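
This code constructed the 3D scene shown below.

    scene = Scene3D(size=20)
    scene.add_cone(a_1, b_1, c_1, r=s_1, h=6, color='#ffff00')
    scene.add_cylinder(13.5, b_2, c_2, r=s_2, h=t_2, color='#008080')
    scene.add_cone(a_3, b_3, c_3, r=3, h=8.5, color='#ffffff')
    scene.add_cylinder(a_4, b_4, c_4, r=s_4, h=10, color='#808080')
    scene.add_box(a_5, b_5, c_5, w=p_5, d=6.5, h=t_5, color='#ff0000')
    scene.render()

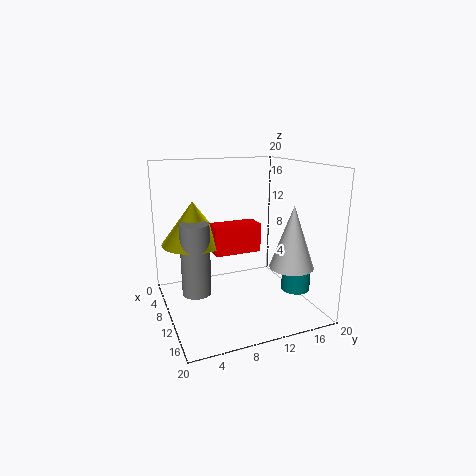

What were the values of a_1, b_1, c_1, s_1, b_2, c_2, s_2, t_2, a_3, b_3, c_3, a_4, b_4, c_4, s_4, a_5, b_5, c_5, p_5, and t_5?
a_1 = 7
b_1 = 4.5
c_1 = 9
s_1 = 4.5
b_2 = 17.5
c_2 = 2.5
s_2 = 2
t_2 = 4.5
a_3 = 14.5
b_3 = 16
c_3 = 6.5
a_4 = 9.5
b_4 = 4
c_4 = 2.5
s_4 = 2
a_5 = 8
b_5 = 6.5
c_5 = 8
p_5 = 3
t_5 = 4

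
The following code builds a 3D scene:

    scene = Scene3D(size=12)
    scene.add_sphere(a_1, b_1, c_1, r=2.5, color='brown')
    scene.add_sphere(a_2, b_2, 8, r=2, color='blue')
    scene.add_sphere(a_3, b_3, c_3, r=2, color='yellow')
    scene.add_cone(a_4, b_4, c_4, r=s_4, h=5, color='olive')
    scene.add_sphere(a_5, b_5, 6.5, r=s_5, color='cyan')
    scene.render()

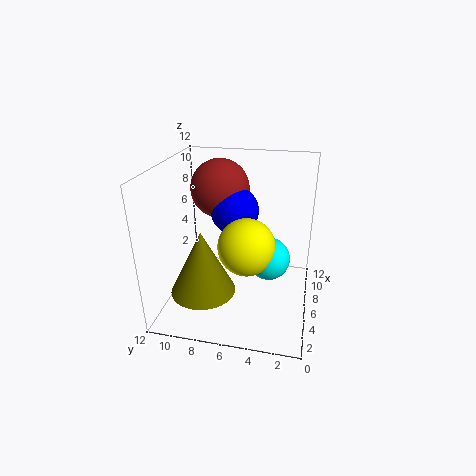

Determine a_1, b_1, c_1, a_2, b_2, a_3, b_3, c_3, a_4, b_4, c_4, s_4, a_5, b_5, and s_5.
a_1 = 8, b_1 = 8, c_1 = 9.5, a_2 = 7, b_2 = 6.5, a_3 = 2, b_3 = 4.5, c_3 = 7.5, a_4 = 2.5, b_4 = 8, c_4 = 3, s_4 = 2.5, a_5 = 2.5, b_5 = 3, s_5 = 1.5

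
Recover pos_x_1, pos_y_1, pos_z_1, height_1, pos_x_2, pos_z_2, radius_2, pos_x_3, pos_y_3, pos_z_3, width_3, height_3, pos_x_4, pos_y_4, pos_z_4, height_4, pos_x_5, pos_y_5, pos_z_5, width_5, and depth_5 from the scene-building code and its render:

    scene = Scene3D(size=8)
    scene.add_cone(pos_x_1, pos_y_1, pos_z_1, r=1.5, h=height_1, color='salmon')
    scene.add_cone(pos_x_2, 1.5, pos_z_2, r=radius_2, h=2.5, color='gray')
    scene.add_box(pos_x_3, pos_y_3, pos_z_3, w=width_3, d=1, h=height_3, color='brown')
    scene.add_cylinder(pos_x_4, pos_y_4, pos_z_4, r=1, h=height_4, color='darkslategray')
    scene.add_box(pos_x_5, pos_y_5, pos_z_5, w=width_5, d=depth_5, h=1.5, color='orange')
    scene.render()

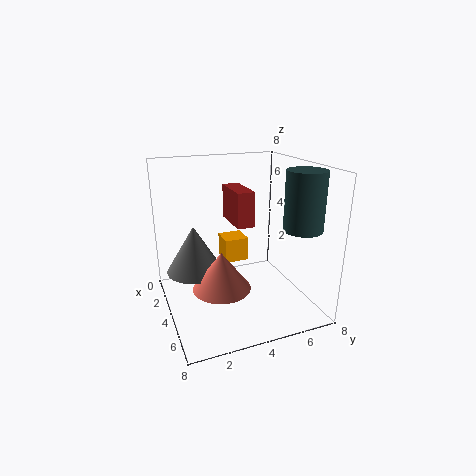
pos_x_1 = 5.5, pos_y_1 = 2.5, pos_z_1 = 2, height_1 = 2, pos_x_2 = 4, pos_z_2 = 2.5, radius_2 = 1.5, pos_x_3 = 1.5, pos_y_3 = 4, pos_z_3 = 4.5, width_3 = 2.5, height_3 = 2, pos_x_4 = 6.5, pos_y_4 = 6.5, pos_z_4 = 5, height_4 = 3, pos_x_5 = 0.5, pos_y_5 = 4, pos_z_5 = 1.5, width_5 = 1.5, depth_5 = 1.5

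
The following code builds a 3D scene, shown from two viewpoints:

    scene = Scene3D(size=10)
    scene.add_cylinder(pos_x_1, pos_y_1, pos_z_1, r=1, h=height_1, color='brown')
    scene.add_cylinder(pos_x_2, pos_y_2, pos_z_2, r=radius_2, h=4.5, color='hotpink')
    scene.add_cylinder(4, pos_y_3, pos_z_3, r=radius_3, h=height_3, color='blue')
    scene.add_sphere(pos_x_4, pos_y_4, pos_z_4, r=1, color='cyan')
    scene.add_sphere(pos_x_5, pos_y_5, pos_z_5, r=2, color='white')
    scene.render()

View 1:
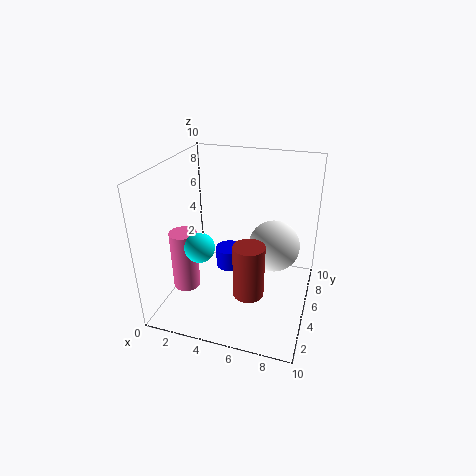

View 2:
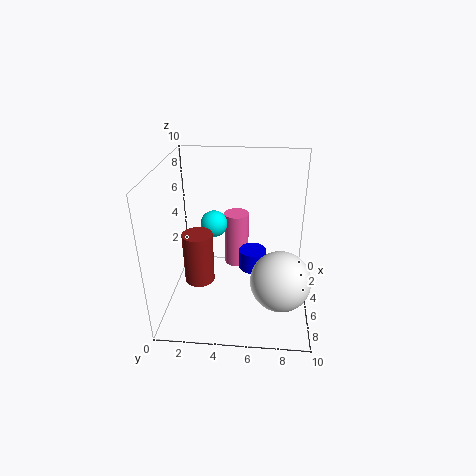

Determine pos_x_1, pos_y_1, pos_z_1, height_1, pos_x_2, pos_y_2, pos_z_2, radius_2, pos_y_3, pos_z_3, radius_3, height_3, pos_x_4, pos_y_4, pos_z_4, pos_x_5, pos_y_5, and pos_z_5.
pos_x_1 = 6.5
pos_y_1 = 2.5
pos_z_1 = 2.5
height_1 = 3.5
pos_x_2 = 1
pos_y_2 = 4.5
pos_z_2 = 0.5
radius_2 = 1
pos_y_3 = 6
pos_z_3 = 2
radius_3 = 1
height_3 = 1.5
pos_x_4 = 3
pos_y_4 = 3
pos_z_4 = 5
pos_x_5 = 7
pos_y_5 = 8
pos_z_5 = 3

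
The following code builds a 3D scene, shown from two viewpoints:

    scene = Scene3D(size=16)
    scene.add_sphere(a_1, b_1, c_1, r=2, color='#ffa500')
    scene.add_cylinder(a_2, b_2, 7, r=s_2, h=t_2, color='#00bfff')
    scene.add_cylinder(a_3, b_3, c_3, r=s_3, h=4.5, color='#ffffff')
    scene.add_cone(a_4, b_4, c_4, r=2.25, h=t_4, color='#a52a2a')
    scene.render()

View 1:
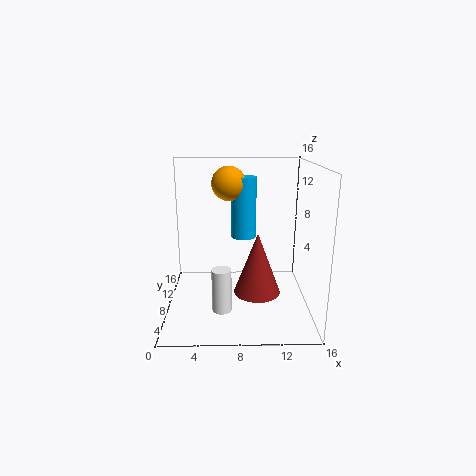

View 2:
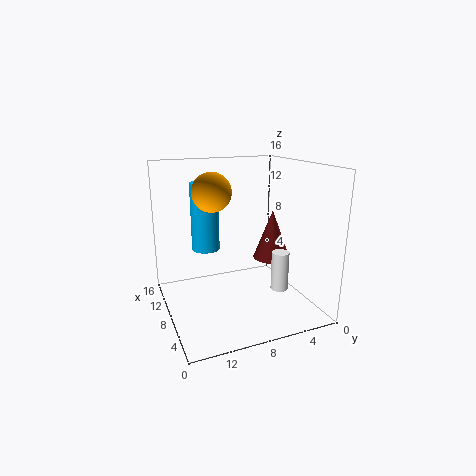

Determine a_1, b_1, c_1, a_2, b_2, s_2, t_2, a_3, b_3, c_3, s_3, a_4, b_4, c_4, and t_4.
a_1 = 7
b_1 = 11.25
c_1 = 13.5
a_2 = 8.75
b_2 = 11.5
s_2 = 1.5
t_2 = 7.25
a_3 = 6.25
b_3 = 3.5
c_3 = 1.75
s_3 = 1
a_4 = 9.75
b_4 = 2.75
c_4 = 4.25
t_4 = 6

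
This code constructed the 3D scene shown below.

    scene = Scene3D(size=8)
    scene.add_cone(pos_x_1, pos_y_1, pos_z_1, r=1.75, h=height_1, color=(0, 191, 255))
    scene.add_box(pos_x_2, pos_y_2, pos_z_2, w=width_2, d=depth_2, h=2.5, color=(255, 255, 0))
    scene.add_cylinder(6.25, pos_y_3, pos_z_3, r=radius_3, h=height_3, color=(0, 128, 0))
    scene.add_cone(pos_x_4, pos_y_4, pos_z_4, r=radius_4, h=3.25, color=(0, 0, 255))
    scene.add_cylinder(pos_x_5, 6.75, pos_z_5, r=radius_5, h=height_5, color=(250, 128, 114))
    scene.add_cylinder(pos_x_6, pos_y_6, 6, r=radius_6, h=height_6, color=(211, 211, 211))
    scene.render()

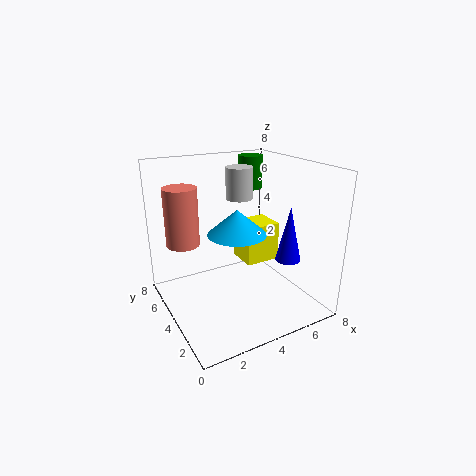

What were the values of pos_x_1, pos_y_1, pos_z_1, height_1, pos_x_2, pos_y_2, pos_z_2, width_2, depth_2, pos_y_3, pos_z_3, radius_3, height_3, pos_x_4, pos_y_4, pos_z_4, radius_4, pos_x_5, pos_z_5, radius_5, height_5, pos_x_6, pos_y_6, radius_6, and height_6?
pos_x_1 = 4.5, pos_y_1 = 5, pos_z_1 = 3.75, height_1 = 1.5, pos_x_2 = 5.5, pos_y_2 = 5.25, pos_z_2 = 1.25, width_2 = 2.25, depth_2 = 2, pos_y_3 = 6.5, pos_z_3 = 6, radius_3 = 0.75, height_3 = 2, pos_x_4 = 7, pos_y_4 = 3.25, pos_z_4 = 2.25, radius_4 = 0.75, pos_x_5 = 1.75, pos_z_5 = 3, radius_5 = 1, height_5 = 3.5, pos_x_6 = 4.5, pos_y_6 = 4.75, radius_6 = 0.75, height_6 = 1.75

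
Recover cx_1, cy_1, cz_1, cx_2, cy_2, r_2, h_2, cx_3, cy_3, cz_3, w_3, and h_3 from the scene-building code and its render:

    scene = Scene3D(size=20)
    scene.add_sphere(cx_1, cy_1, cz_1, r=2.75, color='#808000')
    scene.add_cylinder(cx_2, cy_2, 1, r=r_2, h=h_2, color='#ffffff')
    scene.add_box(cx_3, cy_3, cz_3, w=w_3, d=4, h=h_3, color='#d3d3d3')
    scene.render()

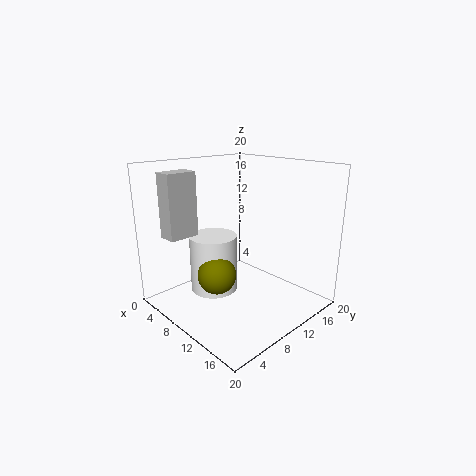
cx_1 = 8.25, cy_1 = 7.5, cz_1 = 4.5, cx_2 = 5.75, cy_2 = 9, r_2 = 3.5, h_2 = 8.5, cx_3 = 5.5, cy_3 = 0.75, cz_3 = 11.25, w_3 = 2.5, h_3 = 8.25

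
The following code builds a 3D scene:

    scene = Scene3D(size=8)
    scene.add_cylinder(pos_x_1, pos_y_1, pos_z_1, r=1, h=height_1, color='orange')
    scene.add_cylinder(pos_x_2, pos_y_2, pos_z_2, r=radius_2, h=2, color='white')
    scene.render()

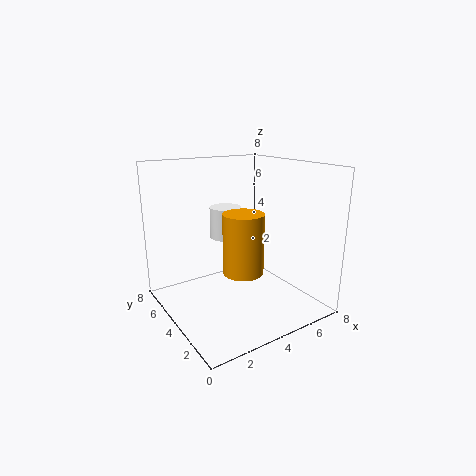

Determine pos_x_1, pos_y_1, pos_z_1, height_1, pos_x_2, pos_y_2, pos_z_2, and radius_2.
pos_x_1 = 3, pos_y_1 = 2, pos_z_1 = 3, height_1 = 3, pos_x_2 = 5, pos_y_2 = 7, pos_z_2 = 3, radius_2 = 1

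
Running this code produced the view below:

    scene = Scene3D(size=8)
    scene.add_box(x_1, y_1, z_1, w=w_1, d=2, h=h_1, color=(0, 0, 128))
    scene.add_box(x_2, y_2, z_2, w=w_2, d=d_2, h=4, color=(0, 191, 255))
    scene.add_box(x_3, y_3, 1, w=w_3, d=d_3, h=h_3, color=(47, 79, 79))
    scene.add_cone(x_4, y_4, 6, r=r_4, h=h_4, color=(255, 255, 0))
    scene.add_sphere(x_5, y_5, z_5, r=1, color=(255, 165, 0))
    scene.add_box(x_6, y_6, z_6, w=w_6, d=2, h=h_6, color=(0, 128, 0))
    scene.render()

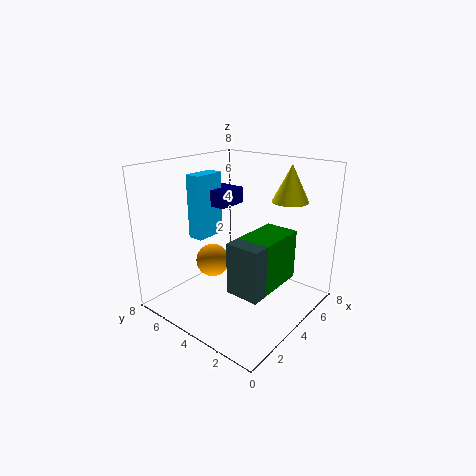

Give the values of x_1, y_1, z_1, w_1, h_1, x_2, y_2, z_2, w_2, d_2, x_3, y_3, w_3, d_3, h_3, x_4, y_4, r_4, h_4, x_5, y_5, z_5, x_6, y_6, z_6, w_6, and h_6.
x_1 = 5; y_1 = 6; z_1 = 5; w_1 = 2; h_1 = 1; x_2 = 4; y_2 = 7; z_2 = 3; w_2 = 2; d_2 = 1; x_3 = 3; y_3 = 2; w_3 = 1; d_3 = 2; h_3 = 3; x_4 = 6; y_4 = 2; r_4 = 1; h_4 = 2; x_5 = 4; y_5 = 6; z_5 = 2; x_6 = 4; y_6 = 2; z_6 = 1; w_6 = 3; h_6 = 3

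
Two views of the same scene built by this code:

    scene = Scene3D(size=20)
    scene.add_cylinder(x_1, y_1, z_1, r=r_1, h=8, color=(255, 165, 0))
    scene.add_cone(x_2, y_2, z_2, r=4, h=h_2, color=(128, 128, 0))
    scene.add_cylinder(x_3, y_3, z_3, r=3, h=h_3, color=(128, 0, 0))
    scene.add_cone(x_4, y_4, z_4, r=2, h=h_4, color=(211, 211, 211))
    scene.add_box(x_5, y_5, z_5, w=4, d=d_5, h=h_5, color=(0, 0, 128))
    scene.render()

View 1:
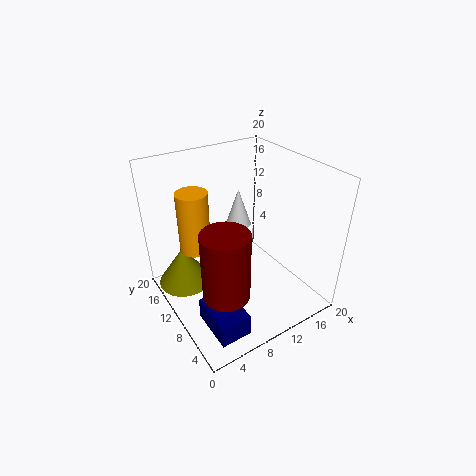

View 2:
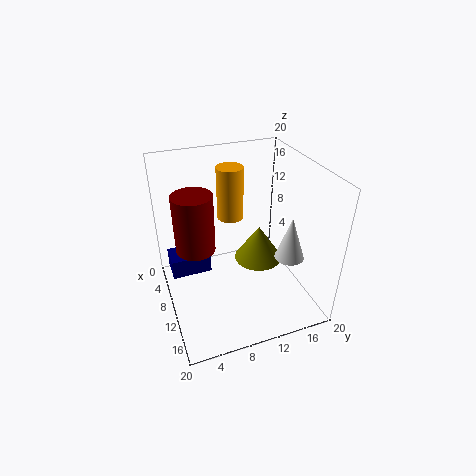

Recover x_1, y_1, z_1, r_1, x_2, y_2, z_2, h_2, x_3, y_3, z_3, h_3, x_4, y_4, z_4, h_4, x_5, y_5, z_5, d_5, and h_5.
x_1 = 4; y_1 = 11; z_1 = 10; r_1 = 2; x_2 = 4; y_2 = 16; z_2 = 1; h_2 = 6; x_3 = 5; y_3 = 5; z_3 = 6; h_3 = 9; x_4 = 14; y_4 = 16; z_4 = 8; h_4 = 6; x_5 = 2; y_5 = 1; z_5 = 2; d_5 = 6; h_5 = 3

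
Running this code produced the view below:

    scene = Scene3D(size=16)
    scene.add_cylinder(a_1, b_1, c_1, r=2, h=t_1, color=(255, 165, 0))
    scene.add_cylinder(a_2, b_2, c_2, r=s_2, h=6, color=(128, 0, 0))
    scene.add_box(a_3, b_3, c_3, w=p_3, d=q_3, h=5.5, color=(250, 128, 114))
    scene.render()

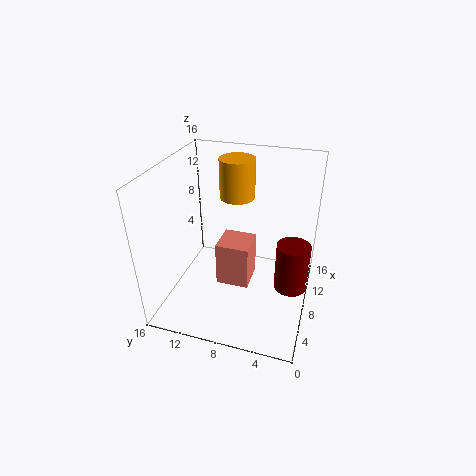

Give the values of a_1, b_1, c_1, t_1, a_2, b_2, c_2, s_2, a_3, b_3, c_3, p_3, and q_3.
a_1 = 11
b_1 = 9
c_1 = 11.5
t_1 = 4.5
a_2 = 10.5
b_2 = 2
c_2 = 0.5
s_2 = 2
a_3 = 8.5
b_3 = 7
c_3 = 0.5
p_3 = 4
q_3 = 4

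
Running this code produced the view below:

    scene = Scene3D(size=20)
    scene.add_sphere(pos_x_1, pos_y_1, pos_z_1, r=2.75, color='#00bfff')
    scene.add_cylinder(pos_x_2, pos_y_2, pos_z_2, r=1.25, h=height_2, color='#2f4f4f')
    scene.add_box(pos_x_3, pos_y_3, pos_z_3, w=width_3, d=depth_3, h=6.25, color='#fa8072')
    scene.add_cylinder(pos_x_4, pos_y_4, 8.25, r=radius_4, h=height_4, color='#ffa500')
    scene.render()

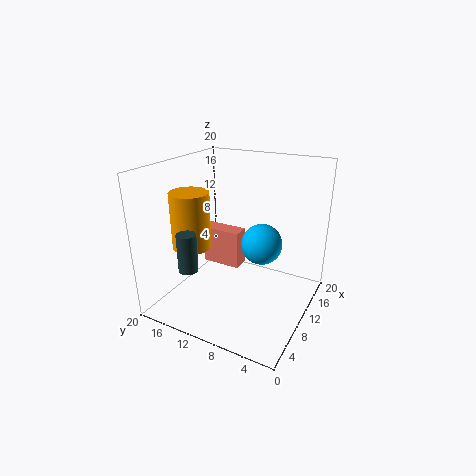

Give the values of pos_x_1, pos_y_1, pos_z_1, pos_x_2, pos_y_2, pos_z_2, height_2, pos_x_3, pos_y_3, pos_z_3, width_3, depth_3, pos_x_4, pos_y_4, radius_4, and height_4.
pos_x_1 = 10.25; pos_y_1 = 6.5; pos_z_1 = 9.75; pos_x_2 = 2.75; pos_y_2 = 13.25; pos_z_2 = 7.75; height_2 = 5; pos_x_3 = 15.25; pos_y_3 = 13; pos_z_3 = 1.5; width_3 = 2.75; depth_3 = 6.5; pos_x_4 = 7.75; pos_y_4 = 16.25; radius_4 = 2.75; height_4 = 8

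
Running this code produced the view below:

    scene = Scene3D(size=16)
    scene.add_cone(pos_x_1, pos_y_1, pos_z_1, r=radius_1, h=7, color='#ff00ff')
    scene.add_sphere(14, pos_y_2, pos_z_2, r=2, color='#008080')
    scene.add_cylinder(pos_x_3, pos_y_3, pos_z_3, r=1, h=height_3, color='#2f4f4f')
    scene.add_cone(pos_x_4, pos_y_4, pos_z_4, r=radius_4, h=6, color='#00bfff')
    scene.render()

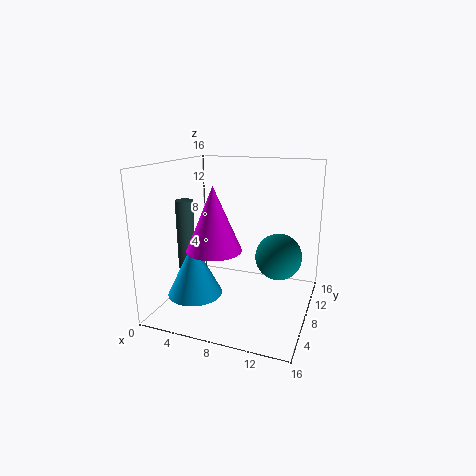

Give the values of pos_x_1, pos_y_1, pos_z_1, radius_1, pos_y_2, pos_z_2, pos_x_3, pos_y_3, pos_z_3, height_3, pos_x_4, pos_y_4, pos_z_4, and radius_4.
pos_x_1 = 6, pos_y_1 = 6, pos_z_1 = 7, radius_1 = 3, pos_y_2 = 2, pos_z_2 = 9, pos_x_3 = 2, pos_y_3 = 7, pos_z_3 = 4, height_3 = 8, pos_x_4 = 4, pos_y_4 = 5, pos_z_4 = 2, radius_4 = 3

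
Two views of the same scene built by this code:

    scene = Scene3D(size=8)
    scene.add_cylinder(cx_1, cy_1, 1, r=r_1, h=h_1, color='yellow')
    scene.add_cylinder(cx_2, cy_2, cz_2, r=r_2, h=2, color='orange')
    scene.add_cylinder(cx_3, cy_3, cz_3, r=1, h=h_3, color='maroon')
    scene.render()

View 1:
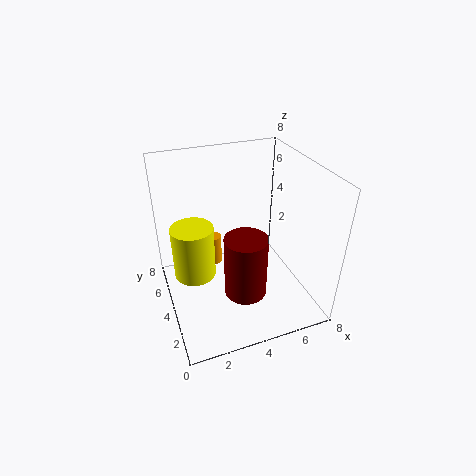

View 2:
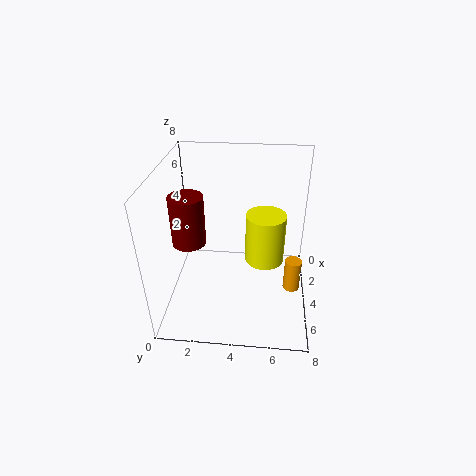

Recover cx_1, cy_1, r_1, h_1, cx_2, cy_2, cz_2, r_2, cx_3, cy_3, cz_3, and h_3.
cx_1 = 1.75
cy_1 = 5.5
r_1 = 1.25
h_1 = 3.25
cx_2 = 3.5
cy_2 = 7.25
cz_2 = 0.25
r_2 = 0.5
cx_3 = 3.25
cy_3 = 1
cz_3 = 3
h_3 = 3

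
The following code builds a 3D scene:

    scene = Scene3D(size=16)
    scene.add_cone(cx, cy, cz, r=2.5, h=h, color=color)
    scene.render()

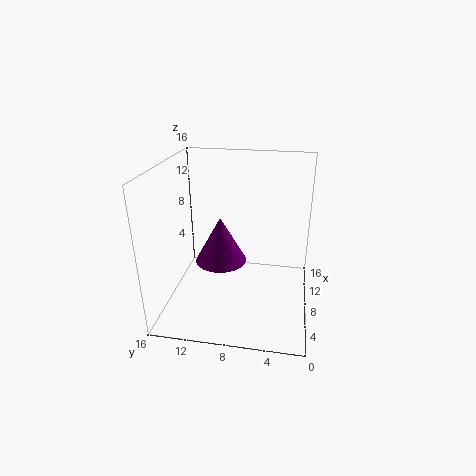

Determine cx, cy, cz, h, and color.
cx = 4, cy = 9, cz = 7.5, h = 4.5, color = 'purple'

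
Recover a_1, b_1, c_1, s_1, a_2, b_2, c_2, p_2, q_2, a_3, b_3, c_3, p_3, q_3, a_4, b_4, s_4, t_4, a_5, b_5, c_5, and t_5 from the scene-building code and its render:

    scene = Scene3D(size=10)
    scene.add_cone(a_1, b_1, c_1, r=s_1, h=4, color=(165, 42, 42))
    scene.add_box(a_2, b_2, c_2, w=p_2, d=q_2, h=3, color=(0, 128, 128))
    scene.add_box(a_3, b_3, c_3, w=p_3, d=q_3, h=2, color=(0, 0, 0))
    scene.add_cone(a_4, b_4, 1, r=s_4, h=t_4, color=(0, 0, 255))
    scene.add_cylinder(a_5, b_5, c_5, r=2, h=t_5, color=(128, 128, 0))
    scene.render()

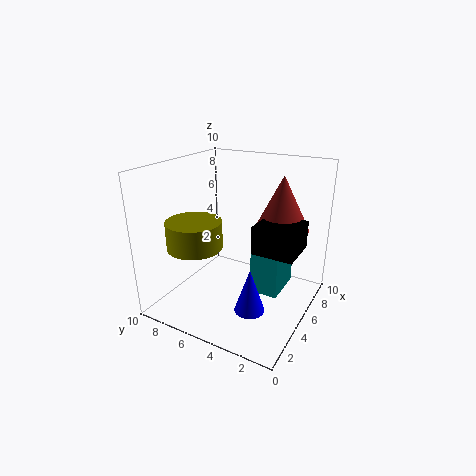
a_1 = 8; b_1 = 3; c_1 = 5; s_1 = 2; a_2 = 5; b_2 = 2; c_2 = 1; p_2 = 3; q_2 = 2; a_3 = 5; b_3 = 1; c_3 = 4; p_3 = 3; q_3 = 3; a_4 = 3; b_4 = 3; s_4 = 1; t_4 = 3; a_5 = 4; b_5 = 8; c_5 = 4; t_5 = 2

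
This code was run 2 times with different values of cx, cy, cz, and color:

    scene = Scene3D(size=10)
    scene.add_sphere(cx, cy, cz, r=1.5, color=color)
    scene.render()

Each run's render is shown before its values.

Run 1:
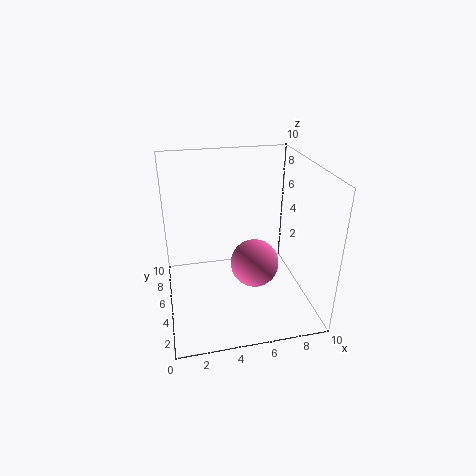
cx = 5.5
cy = 2.5
cz = 4.5
color = 'hotpink'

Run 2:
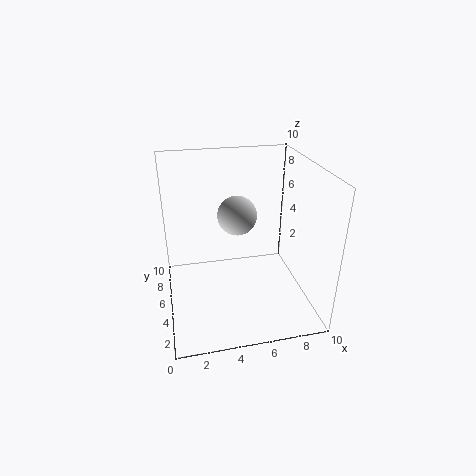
cx = 5.5
cy = 7.5
cz = 5.5
color = 'lightgray'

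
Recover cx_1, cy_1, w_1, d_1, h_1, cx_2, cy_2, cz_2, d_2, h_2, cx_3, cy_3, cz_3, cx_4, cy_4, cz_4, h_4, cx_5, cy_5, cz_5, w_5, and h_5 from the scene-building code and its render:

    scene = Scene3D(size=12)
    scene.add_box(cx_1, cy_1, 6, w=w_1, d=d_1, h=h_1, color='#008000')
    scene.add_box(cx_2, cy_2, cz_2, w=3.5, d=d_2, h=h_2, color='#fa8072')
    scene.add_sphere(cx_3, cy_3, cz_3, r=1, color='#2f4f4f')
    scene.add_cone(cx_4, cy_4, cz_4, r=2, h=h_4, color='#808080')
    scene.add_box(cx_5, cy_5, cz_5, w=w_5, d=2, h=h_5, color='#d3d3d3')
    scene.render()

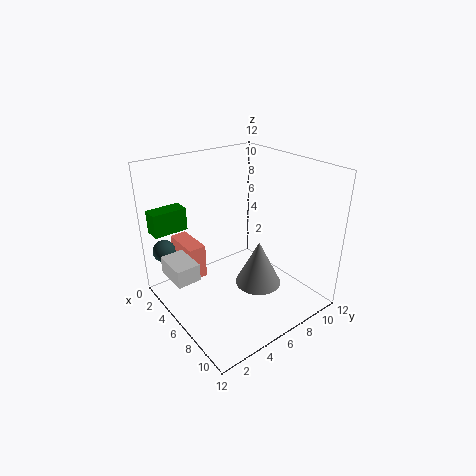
cx_1 = 0.5, cy_1 = 0.5, w_1 = 1.5, d_1 = 3, h_1 = 2, cx_2 = 0.5, cy_2 = 2.5, cz_2 = 2, d_2 = 1.5, h_2 = 3, cx_3 = 1, cy_3 = 1.5, cz_3 = 4, cx_4 = 7, cy_4 = 7.5, cz_4 = 1.5, h_4 = 4, cx_5 = 2.5, cy_5 = 0.5, cz_5 = 3, w_5 = 3, h_5 = 1.5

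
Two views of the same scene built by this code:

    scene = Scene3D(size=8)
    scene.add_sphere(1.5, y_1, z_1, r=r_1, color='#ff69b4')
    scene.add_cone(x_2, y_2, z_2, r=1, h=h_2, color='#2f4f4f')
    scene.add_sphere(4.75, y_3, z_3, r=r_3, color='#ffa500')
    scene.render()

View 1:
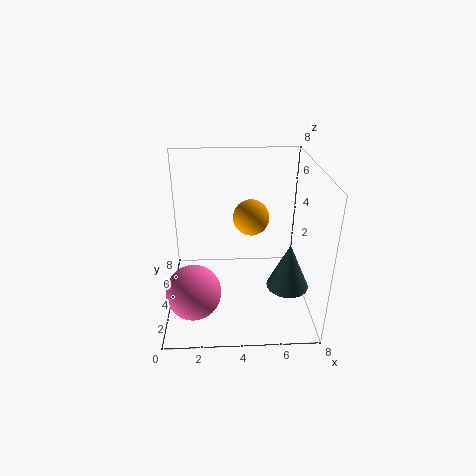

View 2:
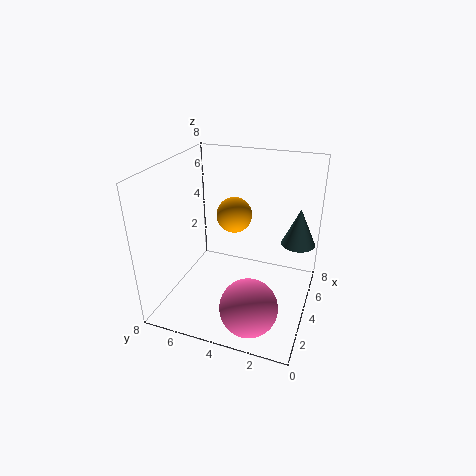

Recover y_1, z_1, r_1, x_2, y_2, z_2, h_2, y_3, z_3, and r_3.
y_1 = 2.5
z_1 = 1.5
r_1 = 1.5
x_2 = 6.25
y_2 = 1
z_2 = 3
h_2 = 2.25
y_3 = 4.5
z_3 = 5
r_3 = 1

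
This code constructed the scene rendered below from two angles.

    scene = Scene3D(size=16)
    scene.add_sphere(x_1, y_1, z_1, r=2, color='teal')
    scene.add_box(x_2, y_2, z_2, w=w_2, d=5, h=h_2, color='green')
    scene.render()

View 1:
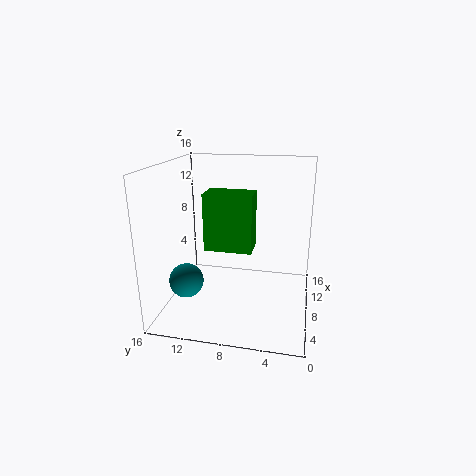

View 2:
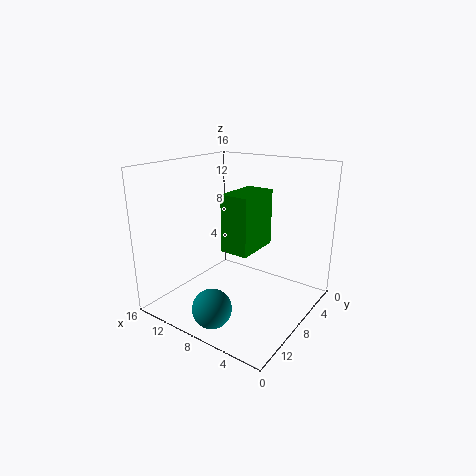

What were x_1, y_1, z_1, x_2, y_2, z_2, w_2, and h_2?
x_1 = 7
y_1 = 14
z_1 = 2.5
x_2 = 5
y_2 = 6
z_2 = 7.5
w_2 = 3
h_2 = 6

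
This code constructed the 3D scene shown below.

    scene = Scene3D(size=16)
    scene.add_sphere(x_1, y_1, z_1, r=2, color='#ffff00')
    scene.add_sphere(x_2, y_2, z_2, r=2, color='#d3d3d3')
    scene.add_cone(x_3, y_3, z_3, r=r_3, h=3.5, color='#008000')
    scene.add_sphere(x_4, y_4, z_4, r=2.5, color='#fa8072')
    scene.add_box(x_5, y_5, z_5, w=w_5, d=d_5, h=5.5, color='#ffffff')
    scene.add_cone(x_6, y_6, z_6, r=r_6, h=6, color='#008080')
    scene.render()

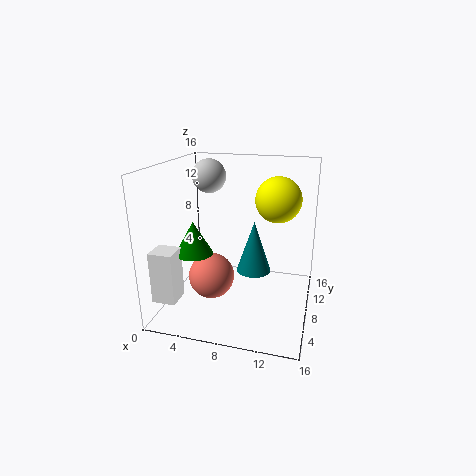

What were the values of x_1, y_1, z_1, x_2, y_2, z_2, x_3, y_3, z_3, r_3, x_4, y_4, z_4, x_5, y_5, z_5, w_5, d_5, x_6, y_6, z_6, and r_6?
x_1 = 13; y_1 = 3; z_1 = 14; x_2 = 3.5; y_2 = 11.5; z_2 = 14; x_3 = 4; y_3 = 5; z_3 = 7; r_3 = 2; x_4 = 5.5; y_4 = 6; z_4 = 4; x_5 = 0.5; y_5 = 1.5; z_5 = 2.5; w_5 = 2.5; d_5 = 2.5; x_6 = 9.5; y_6 = 9.5; z_6 = 3.5; r_6 = 2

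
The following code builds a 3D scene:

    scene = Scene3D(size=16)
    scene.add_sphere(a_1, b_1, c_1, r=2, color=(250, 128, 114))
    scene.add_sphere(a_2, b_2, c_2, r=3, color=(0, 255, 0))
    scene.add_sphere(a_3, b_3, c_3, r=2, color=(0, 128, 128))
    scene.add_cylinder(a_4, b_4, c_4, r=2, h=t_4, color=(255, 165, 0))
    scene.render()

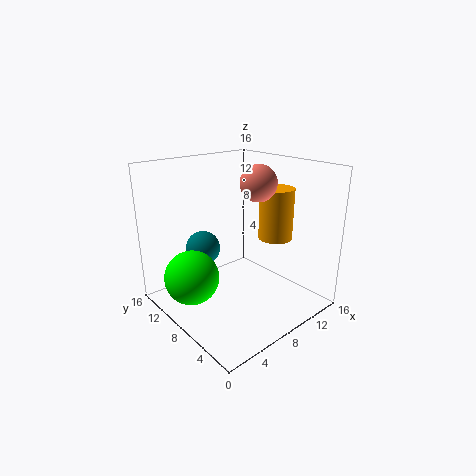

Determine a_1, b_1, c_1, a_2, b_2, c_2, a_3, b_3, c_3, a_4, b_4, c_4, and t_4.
a_1 = 10
b_1 = 7
c_1 = 14
a_2 = 3
b_2 = 10
c_2 = 4
a_3 = 6
b_3 = 12
c_3 = 6
a_4 = 13
b_4 = 7
c_4 = 7
t_4 = 6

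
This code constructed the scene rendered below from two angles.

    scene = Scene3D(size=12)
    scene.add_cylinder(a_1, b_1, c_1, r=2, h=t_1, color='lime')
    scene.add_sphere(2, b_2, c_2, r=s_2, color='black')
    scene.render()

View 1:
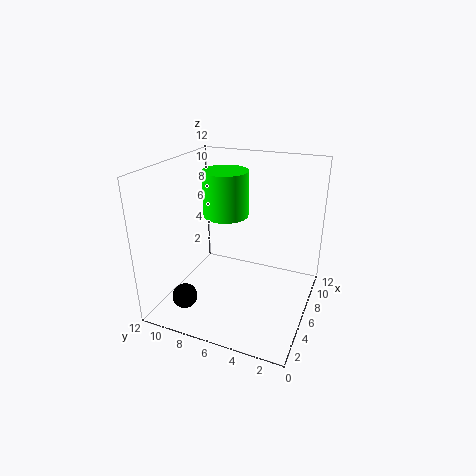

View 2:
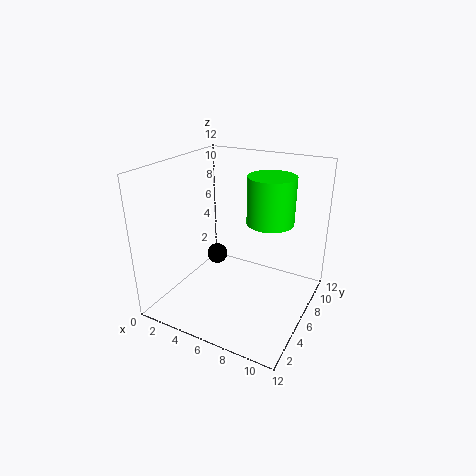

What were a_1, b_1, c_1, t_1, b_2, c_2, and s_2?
a_1 = 8, b_1 = 8, c_1 = 7, t_1 = 4, b_2 = 9, c_2 = 2, s_2 = 1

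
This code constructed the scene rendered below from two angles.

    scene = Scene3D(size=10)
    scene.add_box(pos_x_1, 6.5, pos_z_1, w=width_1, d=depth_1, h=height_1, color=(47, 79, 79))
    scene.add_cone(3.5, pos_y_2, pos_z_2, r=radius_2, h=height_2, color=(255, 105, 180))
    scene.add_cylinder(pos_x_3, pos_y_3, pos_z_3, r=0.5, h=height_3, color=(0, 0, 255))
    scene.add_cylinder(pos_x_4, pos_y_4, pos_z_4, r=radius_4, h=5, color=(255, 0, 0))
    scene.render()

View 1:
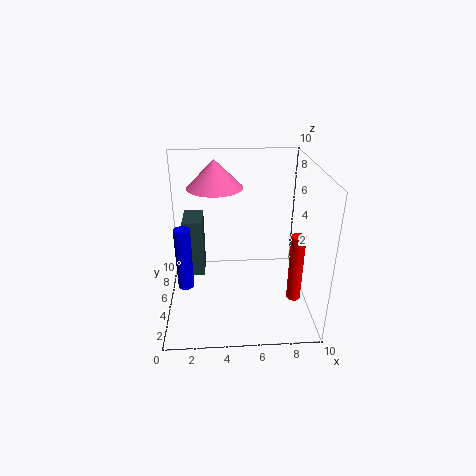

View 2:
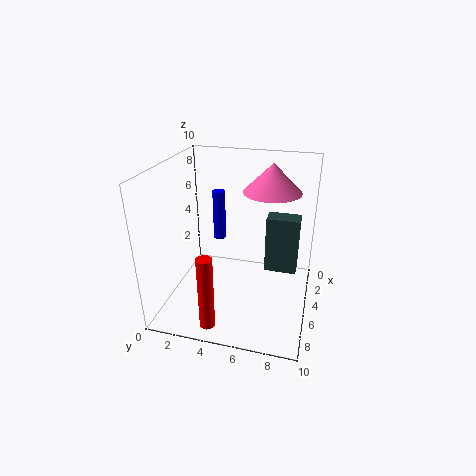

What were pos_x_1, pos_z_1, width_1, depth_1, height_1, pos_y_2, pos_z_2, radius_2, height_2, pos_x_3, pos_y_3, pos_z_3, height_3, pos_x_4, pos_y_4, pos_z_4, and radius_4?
pos_x_1 = 1, pos_z_1 = 1, width_1 = 1.5, depth_1 = 2.5, height_1 = 4.5, pos_y_2 = 7, pos_z_2 = 8, radius_2 = 2, height_2 = 2, pos_x_3 = 1.5, pos_y_3 = 2.5, pos_z_3 = 3, height_3 = 4, pos_x_4 = 9, pos_y_4 = 4, pos_z_4 = 0.5, radius_4 = 0.5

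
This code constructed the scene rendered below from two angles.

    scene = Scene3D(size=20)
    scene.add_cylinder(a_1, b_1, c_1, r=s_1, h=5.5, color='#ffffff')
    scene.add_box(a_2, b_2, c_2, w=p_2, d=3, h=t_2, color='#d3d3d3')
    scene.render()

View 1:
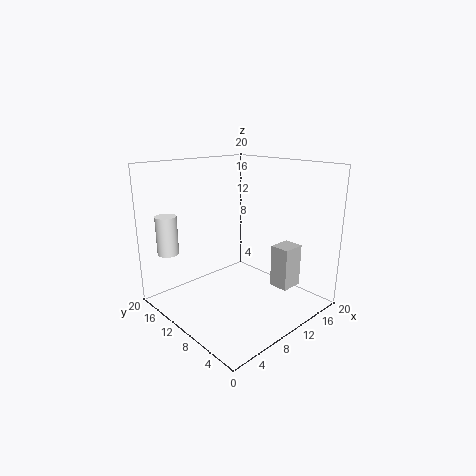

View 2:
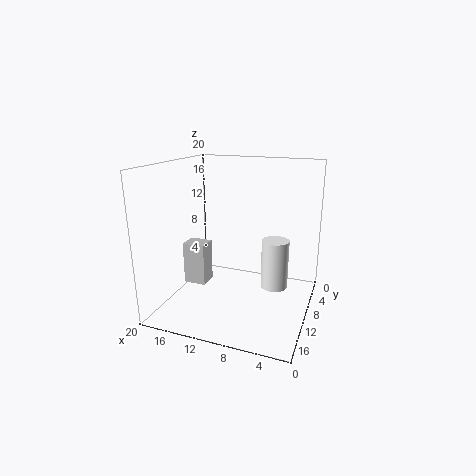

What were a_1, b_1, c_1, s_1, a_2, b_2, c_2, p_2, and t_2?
a_1 = 3
b_1 = 17
c_1 = 7.5
s_1 = 1.5
a_2 = 16
b_2 = 6
c_2 = 1
p_2 = 3.5
t_2 = 6.5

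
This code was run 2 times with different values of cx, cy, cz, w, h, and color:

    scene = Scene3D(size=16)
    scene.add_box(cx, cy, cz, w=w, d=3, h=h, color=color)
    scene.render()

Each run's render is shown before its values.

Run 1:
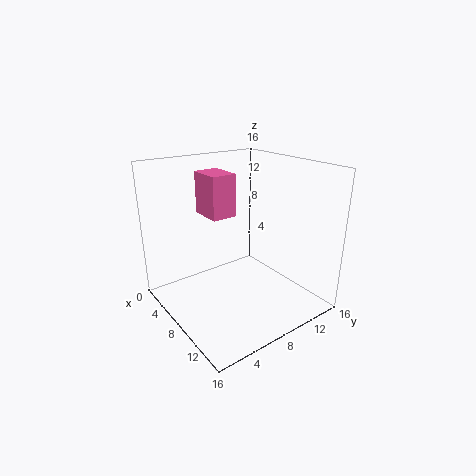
cx = 1.5; cy = 6.5; cz = 9.5; w = 4; h = 5; color = 'hotpink'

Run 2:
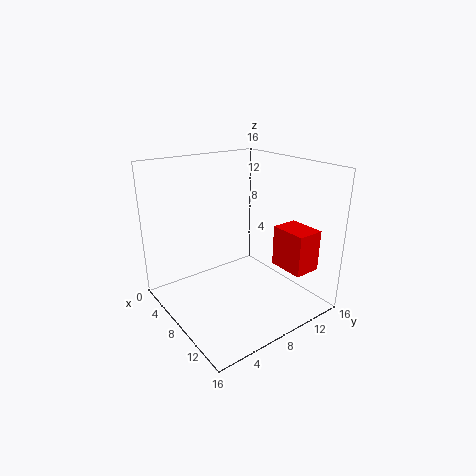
cx = 10.5; cy = 11; cz = 5; w = 4; h = 4.5; color = 'red'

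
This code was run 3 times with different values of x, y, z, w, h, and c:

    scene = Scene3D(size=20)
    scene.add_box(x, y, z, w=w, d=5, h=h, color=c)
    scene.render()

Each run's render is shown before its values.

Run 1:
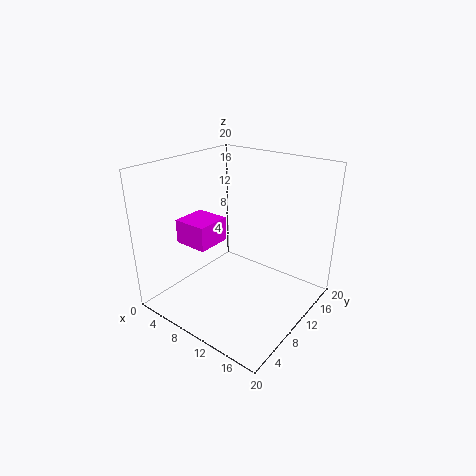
x = 2; y = 6; z = 8.5; w = 5; h = 3.5; c = 'magenta'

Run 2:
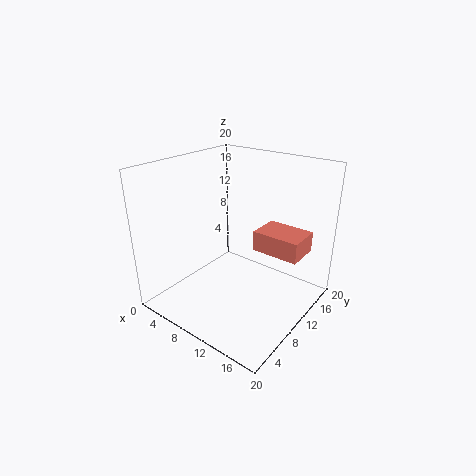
x = 10.5; y = 13; z = 7; w = 7; h = 3; c = 'salmon'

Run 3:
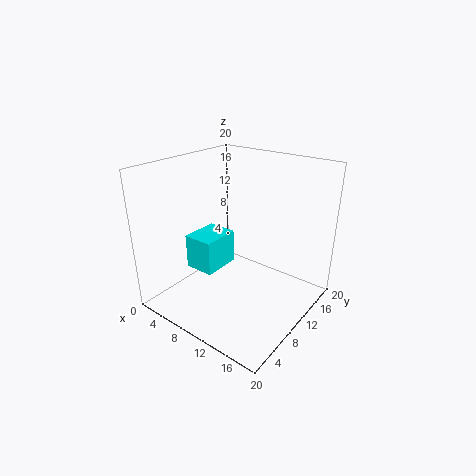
x = 6; y = 4; z = 7; w = 4; h = 4.5; c = 'cyan'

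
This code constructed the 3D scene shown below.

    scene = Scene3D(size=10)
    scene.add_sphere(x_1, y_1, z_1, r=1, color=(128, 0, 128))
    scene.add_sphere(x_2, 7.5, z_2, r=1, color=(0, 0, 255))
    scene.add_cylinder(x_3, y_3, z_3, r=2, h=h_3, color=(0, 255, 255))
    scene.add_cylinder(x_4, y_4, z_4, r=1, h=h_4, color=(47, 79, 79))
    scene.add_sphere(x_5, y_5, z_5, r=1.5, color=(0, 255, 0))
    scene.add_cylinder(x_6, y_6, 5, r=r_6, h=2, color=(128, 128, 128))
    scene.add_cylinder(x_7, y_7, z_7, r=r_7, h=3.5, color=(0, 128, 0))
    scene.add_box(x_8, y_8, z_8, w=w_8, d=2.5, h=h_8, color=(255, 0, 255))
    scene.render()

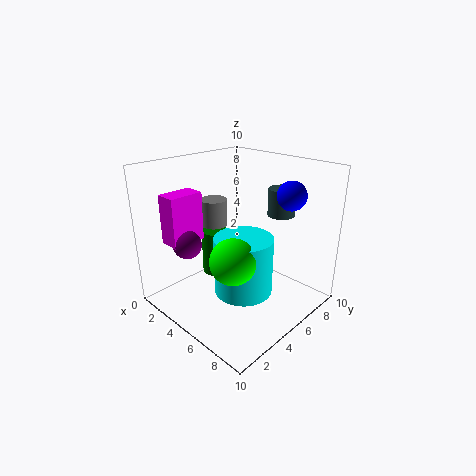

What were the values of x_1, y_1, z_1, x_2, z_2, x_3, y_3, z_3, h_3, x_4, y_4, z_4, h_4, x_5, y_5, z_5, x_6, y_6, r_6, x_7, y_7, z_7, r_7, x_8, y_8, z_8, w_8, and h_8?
x_1 = 2.5; y_1 = 2.5; z_1 = 4.5; x_2 = 7.5; z_2 = 8; x_3 = 6; y_3 = 4.5; z_3 = 1.5; h_3 = 4; x_4 = 6; y_4 = 8.5; z_4 = 6; h_4 = 2; x_5 = 6.5; y_5 = 3; z_5 = 4.5; x_6 = 2; y_6 = 5.5; r_6 = 1; x_7 = 2; y_7 = 5.5; z_7 = 1; r_7 = 1; x_8 = 1; y_8 = 1.5; z_8 = 4.5; w_8 = 1.5; h_8 = 3.5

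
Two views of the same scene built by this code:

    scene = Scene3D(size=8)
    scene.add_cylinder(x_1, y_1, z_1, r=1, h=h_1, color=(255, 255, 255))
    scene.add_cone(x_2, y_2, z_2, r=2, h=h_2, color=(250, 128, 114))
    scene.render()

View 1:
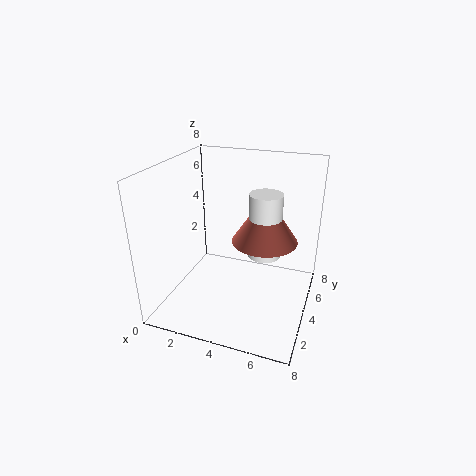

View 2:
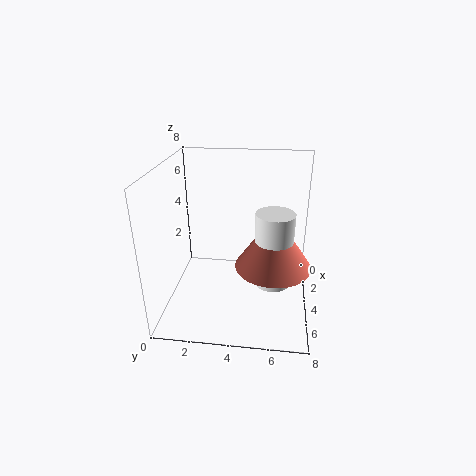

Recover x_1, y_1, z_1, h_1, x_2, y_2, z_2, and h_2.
x_1 = 5, y_1 = 6, z_1 = 2, h_1 = 4, x_2 = 5, y_2 = 6, z_2 = 3, h_2 = 3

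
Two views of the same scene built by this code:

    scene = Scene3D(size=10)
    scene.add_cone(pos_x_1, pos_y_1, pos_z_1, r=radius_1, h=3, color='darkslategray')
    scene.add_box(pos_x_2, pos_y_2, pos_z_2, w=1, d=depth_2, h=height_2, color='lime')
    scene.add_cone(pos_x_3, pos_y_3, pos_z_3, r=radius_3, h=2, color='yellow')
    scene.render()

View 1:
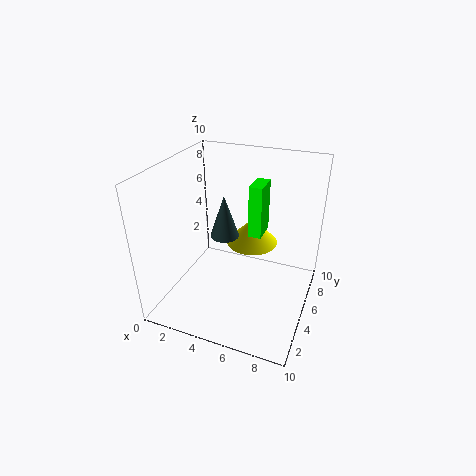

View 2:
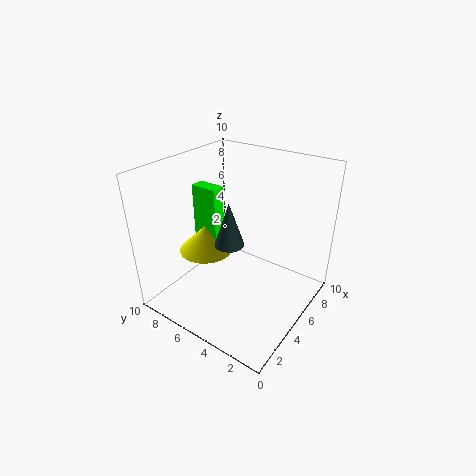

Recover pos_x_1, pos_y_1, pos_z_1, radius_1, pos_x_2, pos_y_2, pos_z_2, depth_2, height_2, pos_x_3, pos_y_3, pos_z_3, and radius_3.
pos_x_1 = 4
pos_y_1 = 5
pos_z_1 = 5
radius_1 = 1
pos_x_2 = 5
pos_y_2 = 7
pos_z_2 = 4
depth_2 = 2
height_2 = 4
pos_x_3 = 5
pos_y_3 = 8
pos_z_3 = 3
radius_3 = 2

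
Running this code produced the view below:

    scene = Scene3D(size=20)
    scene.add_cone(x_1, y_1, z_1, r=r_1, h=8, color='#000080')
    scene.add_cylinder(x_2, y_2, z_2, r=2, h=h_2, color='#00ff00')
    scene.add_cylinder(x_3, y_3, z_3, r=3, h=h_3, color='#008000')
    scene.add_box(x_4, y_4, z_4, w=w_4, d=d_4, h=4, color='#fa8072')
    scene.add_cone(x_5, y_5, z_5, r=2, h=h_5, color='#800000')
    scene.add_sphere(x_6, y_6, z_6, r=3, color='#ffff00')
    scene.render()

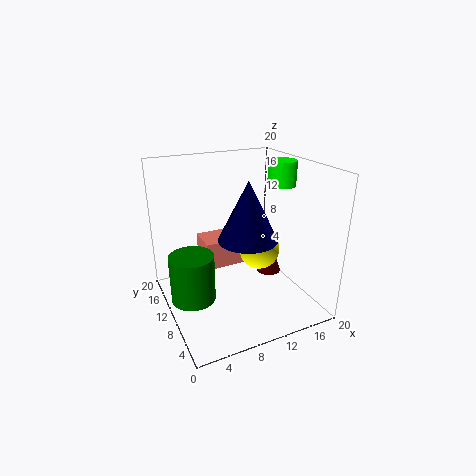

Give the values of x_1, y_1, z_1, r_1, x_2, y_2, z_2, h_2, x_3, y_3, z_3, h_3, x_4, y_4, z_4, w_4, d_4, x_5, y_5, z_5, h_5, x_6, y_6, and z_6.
x_1 = 10.5; y_1 = 8; z_1 = 10.5; r_1 = 4; x_2 = 17; y_2 = 10.5; z_2 = 16.5; h_2 = 3.5; x_3 = 3; y_3 = 9.5; z_3 = 2.5; h_3 = 6.5; x_4 = 6; y_4 = 11.5; z_4 = 5; w_4 = 6; d_4 = 4.5; x_5 = 18; y_5 = 14.5; z_5 = 0.5; h_5 = 5.5; x_6 = 14; y_6 = 11; z_6 = 7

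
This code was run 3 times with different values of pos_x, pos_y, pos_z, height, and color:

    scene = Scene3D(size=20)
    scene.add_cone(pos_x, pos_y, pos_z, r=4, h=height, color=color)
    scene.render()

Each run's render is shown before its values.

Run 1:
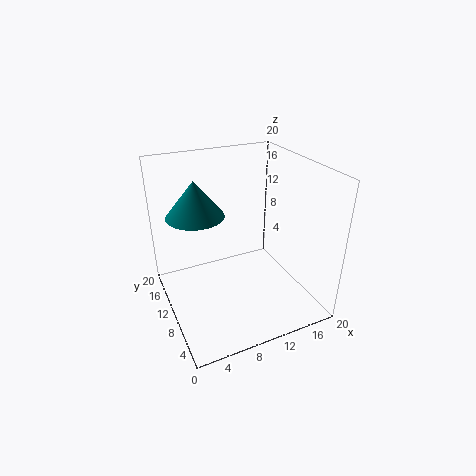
pos_x = 5; pos_y = 13; pos_z = 13; height = 5; color = 'teal'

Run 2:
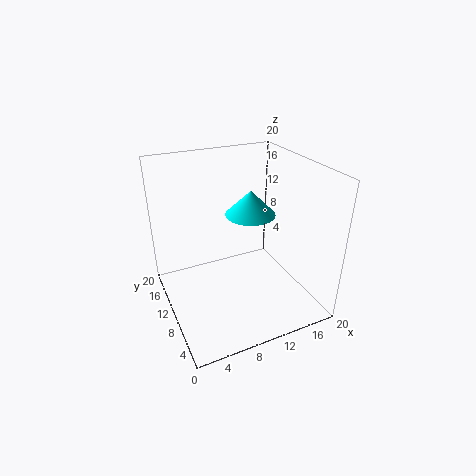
pos_x = 15; pos_y = 16; pos_z = 10; height = 4; color = 'cyan'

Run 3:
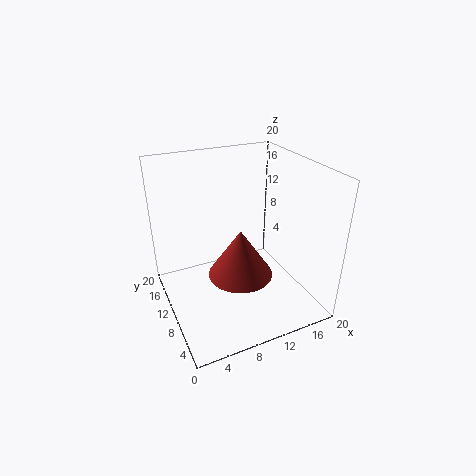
pos_x = 8; pos_y = 5; pos_z = 8; height = 6; color = 'brown'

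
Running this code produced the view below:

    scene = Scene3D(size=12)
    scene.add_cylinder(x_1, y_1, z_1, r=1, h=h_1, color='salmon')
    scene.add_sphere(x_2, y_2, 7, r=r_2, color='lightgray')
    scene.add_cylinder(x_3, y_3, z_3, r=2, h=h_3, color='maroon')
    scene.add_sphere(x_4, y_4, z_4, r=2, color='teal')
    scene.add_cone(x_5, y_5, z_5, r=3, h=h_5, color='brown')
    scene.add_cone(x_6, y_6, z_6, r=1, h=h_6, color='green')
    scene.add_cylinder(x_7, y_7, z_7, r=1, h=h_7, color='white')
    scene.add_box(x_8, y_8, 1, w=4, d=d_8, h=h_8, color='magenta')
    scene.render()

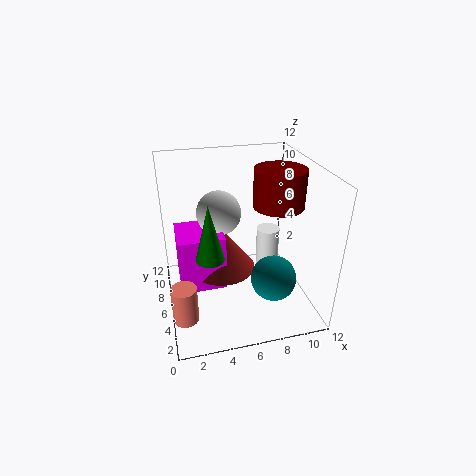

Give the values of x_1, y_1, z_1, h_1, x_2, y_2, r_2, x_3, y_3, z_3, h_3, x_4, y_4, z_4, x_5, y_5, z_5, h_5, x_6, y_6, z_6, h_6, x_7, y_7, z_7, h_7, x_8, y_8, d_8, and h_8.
x_1 = 1; y_1 = 3; z_1 = 1; h_1 = 3; x_2 = 5; y_2 = 9; r_2 = 2; x_3 = 9; y_3 = 5; z_3 = 9; h_3 = 3; x_4 = 9; y_4 = 5; z_4 = 2; x_5 = 5; y_5 = 8; z_5 = 2; h_5 = 4; x_6 = 3; y_6 = 2; z_6 = 7; h_6 = 4; x_7 = 9; y_7 = 7; z_7 = 1; h_7 = 5; x_8 = 1; y_8 = 6; d_8 = 4; h_8 = 5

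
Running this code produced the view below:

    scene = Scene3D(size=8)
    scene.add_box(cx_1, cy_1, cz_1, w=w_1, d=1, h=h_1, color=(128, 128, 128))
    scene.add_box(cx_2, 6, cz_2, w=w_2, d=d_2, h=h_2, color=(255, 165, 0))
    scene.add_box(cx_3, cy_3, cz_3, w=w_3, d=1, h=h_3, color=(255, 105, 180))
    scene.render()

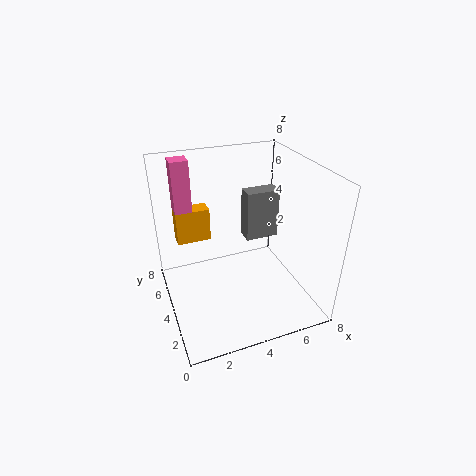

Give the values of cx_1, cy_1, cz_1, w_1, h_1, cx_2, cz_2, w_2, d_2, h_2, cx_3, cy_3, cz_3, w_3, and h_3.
cx_1 = 5
cy_1 = 5
cz_1 = 3
w_1 = 2
h_1 = 3
cx_2 = 1
cz_2 = 3
w_2 = 2
d_2 = 1
h_2 = 2
cx_3 = 1
cy_3 = 6
cz_3 = 4
w_3 = 1
h_3 = 4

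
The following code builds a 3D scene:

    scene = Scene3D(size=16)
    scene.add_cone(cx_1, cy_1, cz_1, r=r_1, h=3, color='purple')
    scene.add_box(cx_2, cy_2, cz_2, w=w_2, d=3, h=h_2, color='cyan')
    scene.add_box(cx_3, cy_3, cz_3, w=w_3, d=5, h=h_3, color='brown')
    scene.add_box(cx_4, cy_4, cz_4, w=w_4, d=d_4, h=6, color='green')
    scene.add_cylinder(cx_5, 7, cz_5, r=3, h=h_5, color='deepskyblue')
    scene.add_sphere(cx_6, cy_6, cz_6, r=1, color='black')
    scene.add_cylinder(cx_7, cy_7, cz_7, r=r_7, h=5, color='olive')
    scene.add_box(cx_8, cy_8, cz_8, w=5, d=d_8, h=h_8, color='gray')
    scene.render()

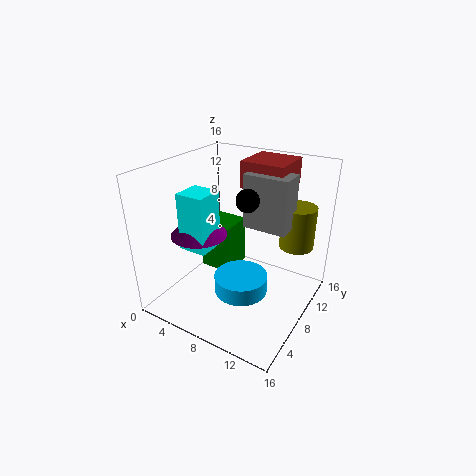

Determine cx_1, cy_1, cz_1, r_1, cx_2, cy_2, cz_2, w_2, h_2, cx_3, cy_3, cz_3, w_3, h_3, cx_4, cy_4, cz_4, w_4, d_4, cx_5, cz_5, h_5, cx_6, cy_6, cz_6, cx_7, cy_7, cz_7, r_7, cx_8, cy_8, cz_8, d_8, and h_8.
cx_1 = 5
cy_1 = 5
cz_1 = 9
r_1 = 3
cx_2 = 4
cy_2 = 3
cz_2 = 8
w_2 = 3
h_2 = 6
cx_3 = 7
cy_3 = 10
cz_3 = 13
w_3 = 5
h_3 = 3
cx_4 = 2
cy_4 = 9
cz_4 = 2
w_4 = 4
d_4 = 4
cx_5 = 9
cz_5 = 2
h_5 = 2
cx_6 = 12
cy_6 = 3
cz_6 = 15
cx_7 = 13
cy_7 = 13
cz_7 = 6
r_7 = 2
cx_8 = 8
cy_8 = 9
cz_8 = 9
d_8 = 3
h_8 = 6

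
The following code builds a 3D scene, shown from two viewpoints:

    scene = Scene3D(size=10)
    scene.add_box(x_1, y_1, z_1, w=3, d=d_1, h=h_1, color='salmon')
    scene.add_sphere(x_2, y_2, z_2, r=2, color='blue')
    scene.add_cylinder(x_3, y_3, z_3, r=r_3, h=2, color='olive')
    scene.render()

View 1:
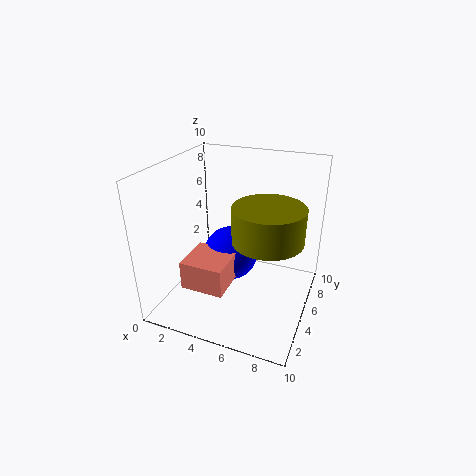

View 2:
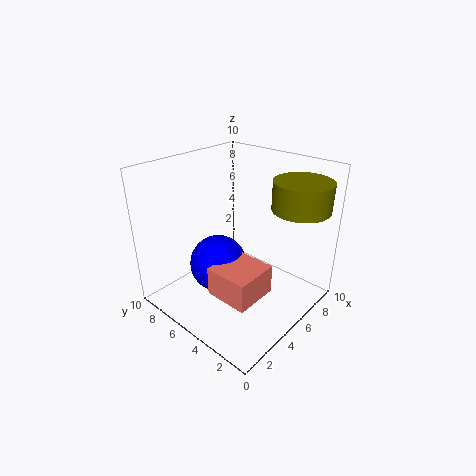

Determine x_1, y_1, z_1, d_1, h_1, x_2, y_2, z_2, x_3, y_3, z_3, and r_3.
x_1 = 2, y_1 = 2, z_1 = 2, d_1 = 3, h_1 = 2, x_2 = 4, y_2 = 6, z_2 = 3, x_3 = 8, y_3 = 2, z_3 = 7, r_3 = 2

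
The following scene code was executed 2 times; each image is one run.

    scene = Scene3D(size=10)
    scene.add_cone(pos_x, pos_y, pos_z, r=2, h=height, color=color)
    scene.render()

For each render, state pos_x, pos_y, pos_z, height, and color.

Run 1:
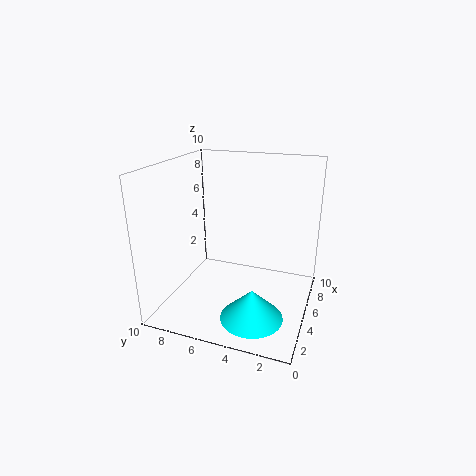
pos_x = 2
pos_y = 3
pos_z = 1
height = 2
color = 'cyan'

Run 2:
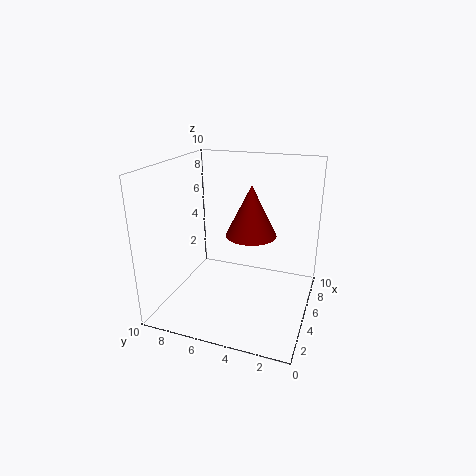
pos_x = 8
pos_y = 5
pos_z = 4
height = 4
color = 'maroon'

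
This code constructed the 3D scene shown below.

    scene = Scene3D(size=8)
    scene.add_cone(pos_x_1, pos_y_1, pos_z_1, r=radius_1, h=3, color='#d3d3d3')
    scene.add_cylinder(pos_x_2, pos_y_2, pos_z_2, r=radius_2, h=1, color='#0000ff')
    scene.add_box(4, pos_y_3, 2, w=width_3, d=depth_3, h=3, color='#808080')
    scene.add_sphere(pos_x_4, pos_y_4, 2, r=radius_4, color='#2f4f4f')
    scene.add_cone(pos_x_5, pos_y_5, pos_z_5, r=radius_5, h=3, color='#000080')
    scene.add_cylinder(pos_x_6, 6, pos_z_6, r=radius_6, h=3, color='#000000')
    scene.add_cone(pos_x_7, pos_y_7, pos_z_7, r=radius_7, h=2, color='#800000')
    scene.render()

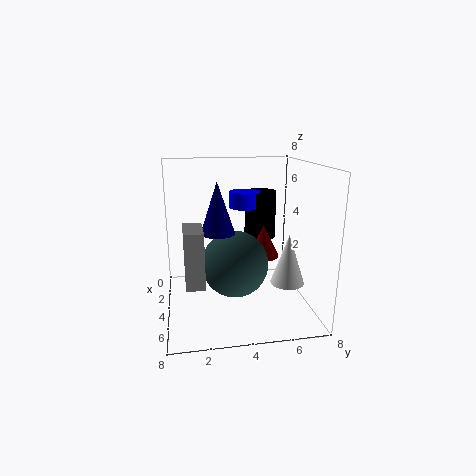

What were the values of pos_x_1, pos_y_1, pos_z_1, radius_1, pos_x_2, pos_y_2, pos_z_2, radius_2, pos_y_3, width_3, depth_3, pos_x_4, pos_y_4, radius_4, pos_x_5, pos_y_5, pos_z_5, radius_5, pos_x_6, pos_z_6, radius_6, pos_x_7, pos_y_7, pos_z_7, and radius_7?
pos_x_1 = 4
pos_y_1 = 7
pos_z_1 = 1
radius_1 = 1
pos_x_2 = 1
pos_y_2 = 5
pos_z_2 = 5
radius_2 = 1
pos_y_3 = 1
width_3 = 2
depth_3 = 1
pos_x_4 = 3
pos_y_4 = 4
radius_4 = 2
pos_x_5 = 3
pos_y_5 = 3
pos_z_5 = 4
radius_5 = 1
pos_x_6 = 1
pos_z_6 = 3
radius_6 = 1
pos_x_7 = 2
pos_y_7 = 6
pos_z_7 = 2
radius_7 = 1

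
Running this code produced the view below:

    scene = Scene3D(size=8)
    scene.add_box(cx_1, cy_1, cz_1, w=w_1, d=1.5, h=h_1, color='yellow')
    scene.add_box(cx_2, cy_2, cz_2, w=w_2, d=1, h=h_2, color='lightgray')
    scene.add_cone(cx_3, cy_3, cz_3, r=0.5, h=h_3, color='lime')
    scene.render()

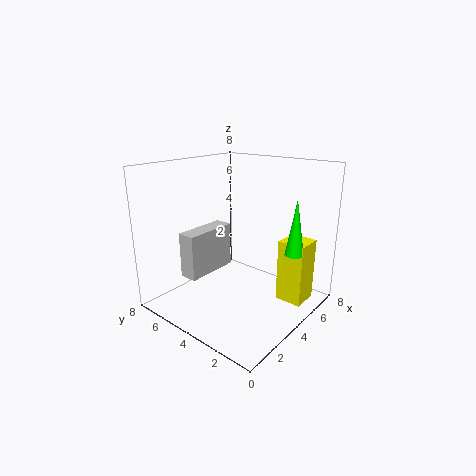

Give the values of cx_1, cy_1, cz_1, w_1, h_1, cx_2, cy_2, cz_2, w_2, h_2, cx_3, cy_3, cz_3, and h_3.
cx_1 = 5; cy_1 = 0.5; cz_1 = 0.5; w_1 = 1.5; h_1 = 3.5; cx_2 = 1.5; cy_2 = 5; cz_2 = 2; w_2 = 3; h_2 = 2.5; cx_3 = 5; cy_3 = 1; cz_3 = 3.5; h_3 = 3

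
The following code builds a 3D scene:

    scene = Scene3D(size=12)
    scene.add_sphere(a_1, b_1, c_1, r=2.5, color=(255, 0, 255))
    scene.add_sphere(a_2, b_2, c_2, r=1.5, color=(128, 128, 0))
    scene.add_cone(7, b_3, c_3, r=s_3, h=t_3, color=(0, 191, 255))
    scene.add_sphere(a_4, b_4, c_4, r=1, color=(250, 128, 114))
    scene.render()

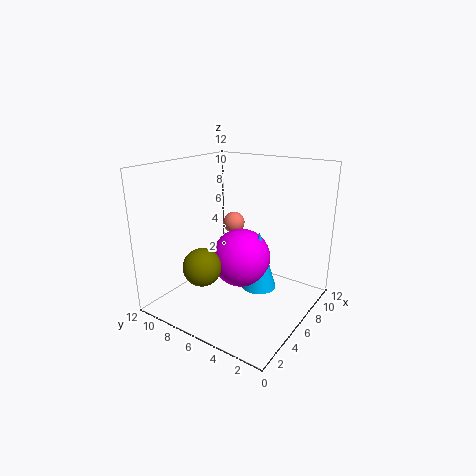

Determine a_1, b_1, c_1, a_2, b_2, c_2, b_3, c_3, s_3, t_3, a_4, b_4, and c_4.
a_1 = 6.5
b_1 = 6
c_1 = 4
a_2 = 2.5
b_2 = 7
c_2 = 4.5
b_3 = 4.5
c_3 = 1.5
s_3 = 1.5
t_3 = 5
a_4 = 9
b_4 = 8.5
c_4 = 6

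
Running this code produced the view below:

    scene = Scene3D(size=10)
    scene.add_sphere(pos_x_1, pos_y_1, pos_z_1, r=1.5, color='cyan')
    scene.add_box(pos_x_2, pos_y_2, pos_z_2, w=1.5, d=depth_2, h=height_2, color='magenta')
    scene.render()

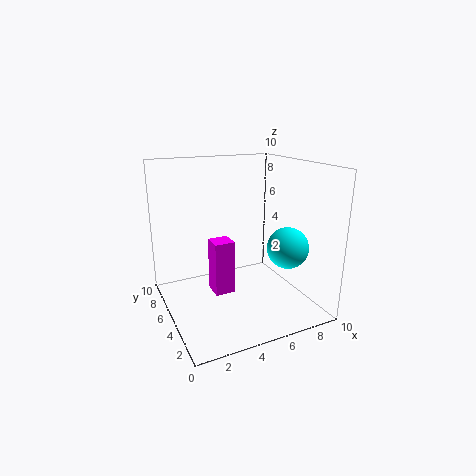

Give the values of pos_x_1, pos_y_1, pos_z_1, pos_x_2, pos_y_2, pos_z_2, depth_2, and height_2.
pos_x_1 = 8.5; pos_y_1 = 4; pos_z_1 = 4; pos_x_2 = 3.5; pos_y_2 = 5.5; pos_z_2 = 0.5; depth_2 = 1.5; height_2 = 4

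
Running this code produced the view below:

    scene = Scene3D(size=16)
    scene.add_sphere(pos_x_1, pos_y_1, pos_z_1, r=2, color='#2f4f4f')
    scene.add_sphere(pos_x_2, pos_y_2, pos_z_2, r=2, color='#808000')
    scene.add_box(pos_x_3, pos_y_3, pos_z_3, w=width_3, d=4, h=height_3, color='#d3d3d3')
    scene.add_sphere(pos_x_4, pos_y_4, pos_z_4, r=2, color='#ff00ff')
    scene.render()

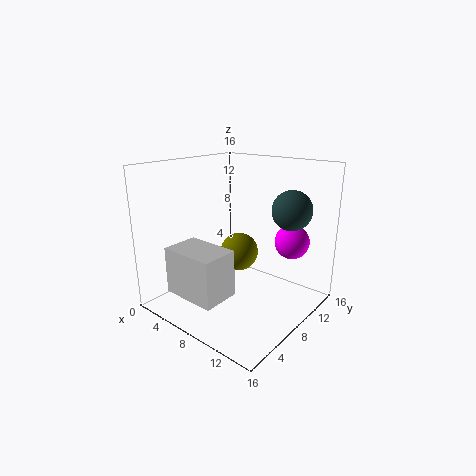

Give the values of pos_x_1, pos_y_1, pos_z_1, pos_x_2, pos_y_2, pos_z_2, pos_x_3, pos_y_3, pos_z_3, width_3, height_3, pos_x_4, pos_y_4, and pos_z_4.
pos_x_1 = 14, pos_y_1 = 9, pos_z_1 = 12, pos_x_2 = 9, pos_y_2 = 7, pos_z_2 = 7, pos_x_3 = 4, pos_y_3 = 1, pos_z_3 = 3, width_3 = 6, height_3 = 5, pos_x_4 = 12, pos_y_4 = 13, pos_z_4 = 7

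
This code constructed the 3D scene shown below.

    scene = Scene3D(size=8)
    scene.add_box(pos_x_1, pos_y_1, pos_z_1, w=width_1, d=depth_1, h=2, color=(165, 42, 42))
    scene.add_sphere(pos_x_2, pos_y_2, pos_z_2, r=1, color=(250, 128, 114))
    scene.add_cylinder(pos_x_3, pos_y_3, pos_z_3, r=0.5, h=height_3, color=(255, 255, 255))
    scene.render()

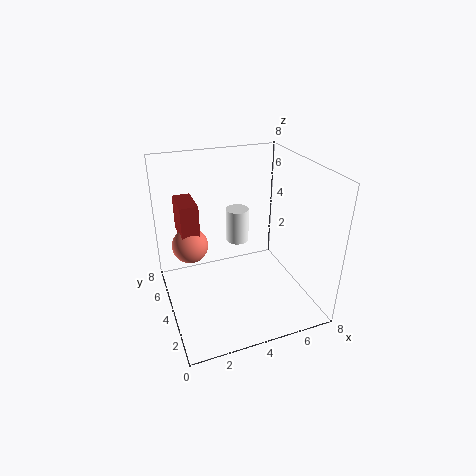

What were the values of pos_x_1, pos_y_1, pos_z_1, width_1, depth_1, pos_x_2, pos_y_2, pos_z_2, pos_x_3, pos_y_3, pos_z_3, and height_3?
pos_x_1 = 1
pos_y_1 = 4.5
pos_z_1 = 4
width_1 = 1
depth_1 = 2
pos_x_2 = 1.5
pos_y_2 = 5
pos_z_2 = 3.5
pos_x_3 = 3
pos_y_3 = 1.5
pos_z_3 = 5.5
height_3 = 1.5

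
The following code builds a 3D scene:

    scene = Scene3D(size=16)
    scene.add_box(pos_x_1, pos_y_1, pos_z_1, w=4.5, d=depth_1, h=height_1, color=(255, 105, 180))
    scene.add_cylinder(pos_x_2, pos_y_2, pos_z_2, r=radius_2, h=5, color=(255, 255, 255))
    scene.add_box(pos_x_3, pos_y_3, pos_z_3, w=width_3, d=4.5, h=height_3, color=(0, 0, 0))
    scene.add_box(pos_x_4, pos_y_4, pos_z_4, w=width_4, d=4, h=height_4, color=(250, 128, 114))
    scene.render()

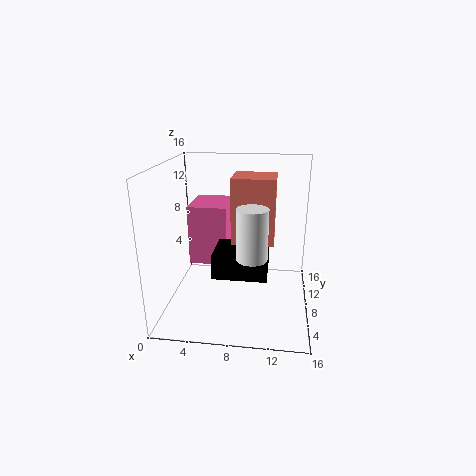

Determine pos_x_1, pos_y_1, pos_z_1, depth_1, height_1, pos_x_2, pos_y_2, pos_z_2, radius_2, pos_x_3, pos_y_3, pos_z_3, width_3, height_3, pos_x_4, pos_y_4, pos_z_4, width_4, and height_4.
pos_x_1 = 2; pos_y_1 = 9; pos_z_1 = 4; depth_1 = 5.5; height_1 = 7; pos_x_2 = 10; pos_y_2 = 3; pos_z_2 = 8; radius_2 = 1.5; pos_x_3 = 6; pos_y_3 = 3; pos_z_3 = 5.5; width_3 = 5.5; height_3 = 2.5; pos_x_4 = 7.5; pos_y_4 = 6; pos_z_4 = 8; width_4 = 4.5; height_4 = 7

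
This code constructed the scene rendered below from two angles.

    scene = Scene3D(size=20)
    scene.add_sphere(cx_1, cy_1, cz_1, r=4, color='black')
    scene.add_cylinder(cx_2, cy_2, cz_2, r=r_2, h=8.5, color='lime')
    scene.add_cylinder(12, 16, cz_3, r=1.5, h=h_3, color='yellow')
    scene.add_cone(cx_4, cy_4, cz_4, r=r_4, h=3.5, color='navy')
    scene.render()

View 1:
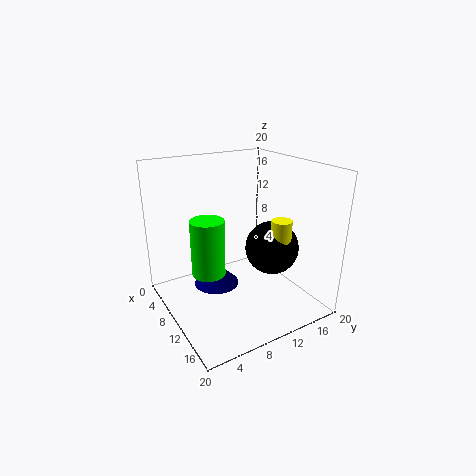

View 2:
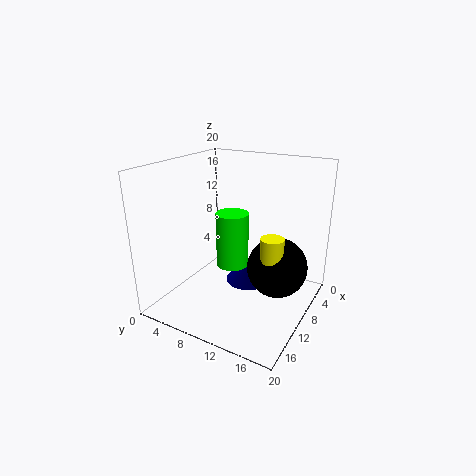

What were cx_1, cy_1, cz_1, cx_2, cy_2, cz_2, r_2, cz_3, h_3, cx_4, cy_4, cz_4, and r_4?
cx_1 = 10, cy_1 = 16, cz_1 = 7, cx_2 = 6.5, cy_2 = 7, cz_2 = 3.5, r_2 = 2.5, cz_3 = 6.5, h_3 = 5.5, cx_4 = 5, cy_4 = 9, cz_4 = 0.5, r_4 = 3.5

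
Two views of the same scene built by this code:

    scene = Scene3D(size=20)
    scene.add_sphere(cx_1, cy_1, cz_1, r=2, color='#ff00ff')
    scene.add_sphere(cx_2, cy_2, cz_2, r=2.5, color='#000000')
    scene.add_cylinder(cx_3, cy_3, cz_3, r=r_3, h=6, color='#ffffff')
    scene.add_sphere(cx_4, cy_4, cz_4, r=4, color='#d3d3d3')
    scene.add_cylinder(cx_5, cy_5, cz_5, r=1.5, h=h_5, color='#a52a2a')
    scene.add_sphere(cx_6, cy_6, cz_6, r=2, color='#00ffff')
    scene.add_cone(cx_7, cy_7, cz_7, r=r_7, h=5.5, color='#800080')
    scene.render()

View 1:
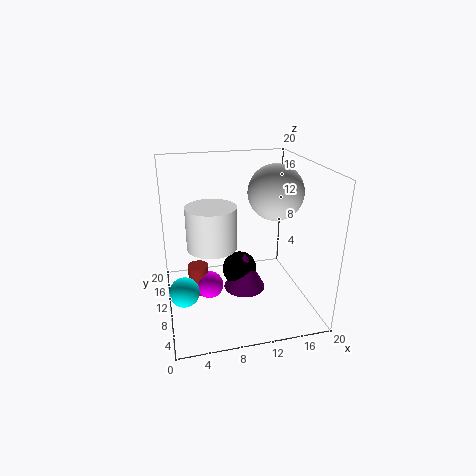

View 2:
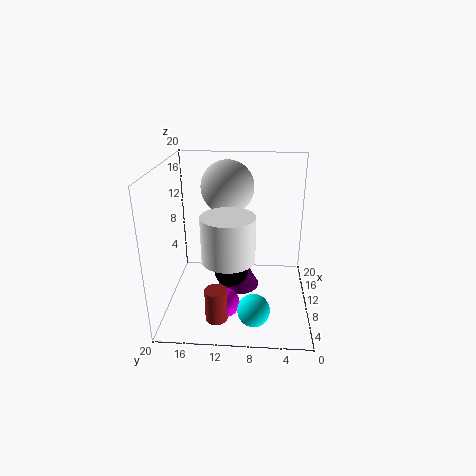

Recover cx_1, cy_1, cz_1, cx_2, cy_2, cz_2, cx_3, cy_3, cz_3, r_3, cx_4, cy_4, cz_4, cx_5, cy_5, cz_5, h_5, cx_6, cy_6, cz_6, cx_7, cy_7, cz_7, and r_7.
cx_1 = 6
cy_1 = 11.5
cz_1 = 2
cx_2 = 10.5
cy_2 = 11
cz_2 = 4.5
cx_3 = 6.5
cy_3 = 11
cz_3 = 8.5
r_3 = 3.5
cx_4 = 16
cy_4 = 12
cz_4 = 15.5
cx_5 = 4.5
cy_5 = 12.5
cz_5 = 0.5
h_5 = 4.5
cx_6 = 2
cy_6 = 7.5
cz_6 = 4
cx_7 = 11
cy_7 = 10
cz_7 = 2
r_7 = 3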